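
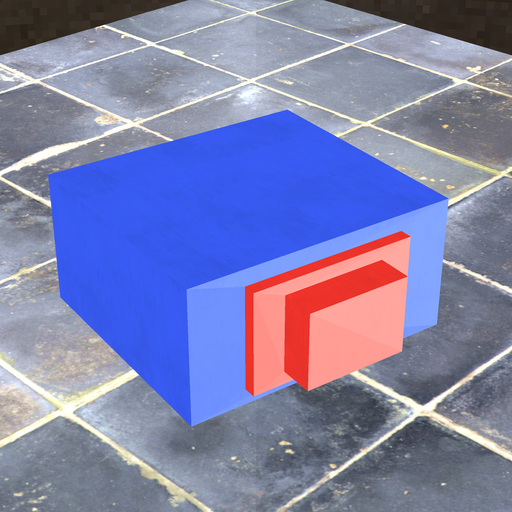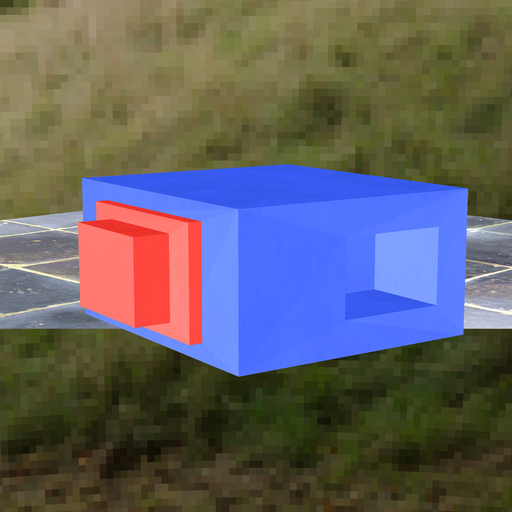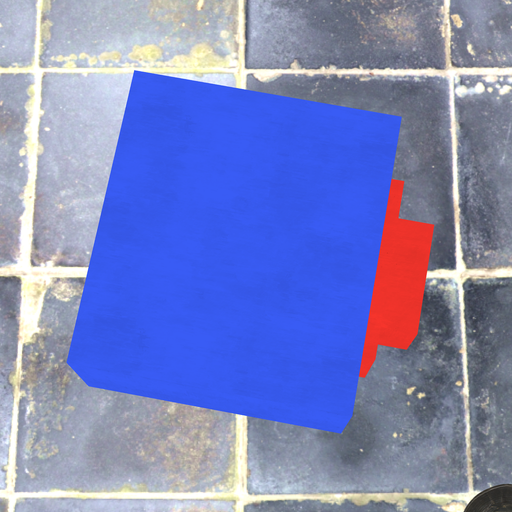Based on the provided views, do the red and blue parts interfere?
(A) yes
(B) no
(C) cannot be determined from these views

(C) cannot be determined from these views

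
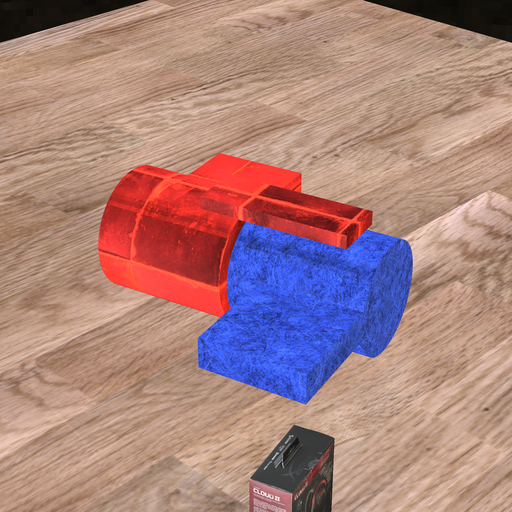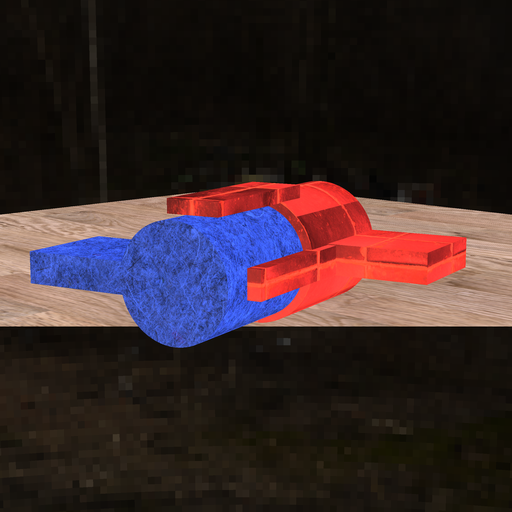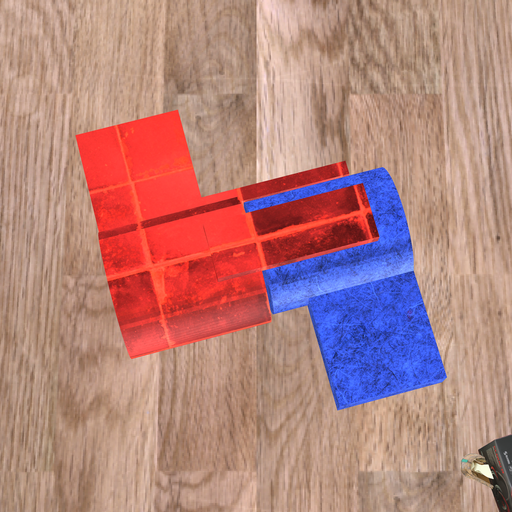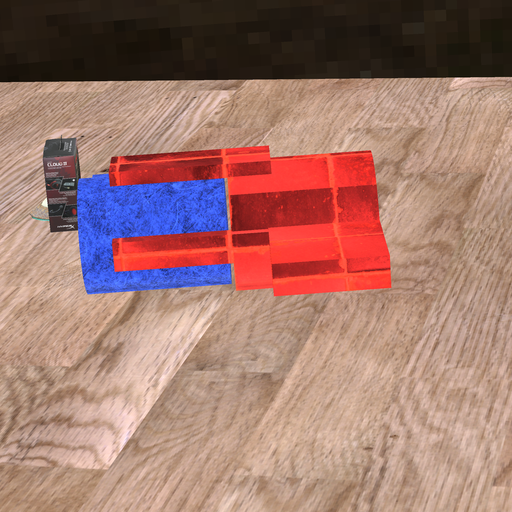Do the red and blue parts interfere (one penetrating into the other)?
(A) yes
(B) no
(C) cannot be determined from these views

(B) no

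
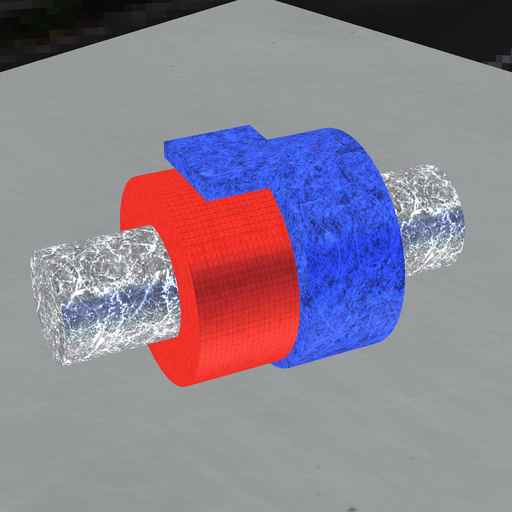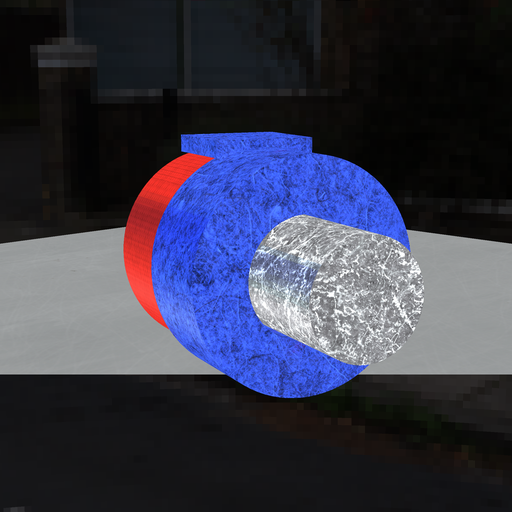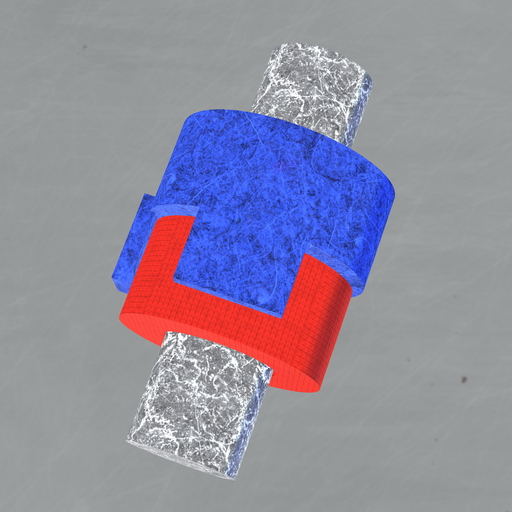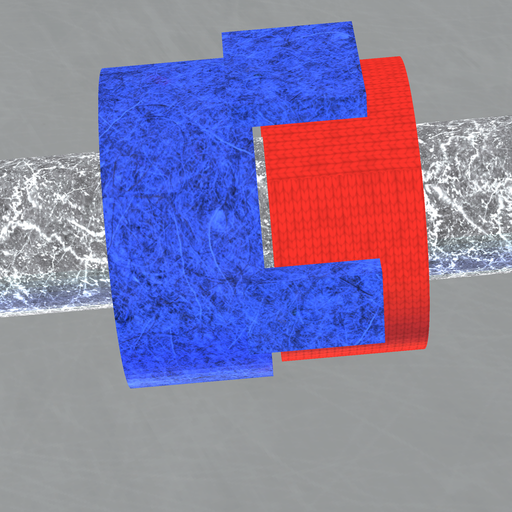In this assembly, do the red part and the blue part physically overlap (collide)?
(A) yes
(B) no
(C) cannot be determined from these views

(B) no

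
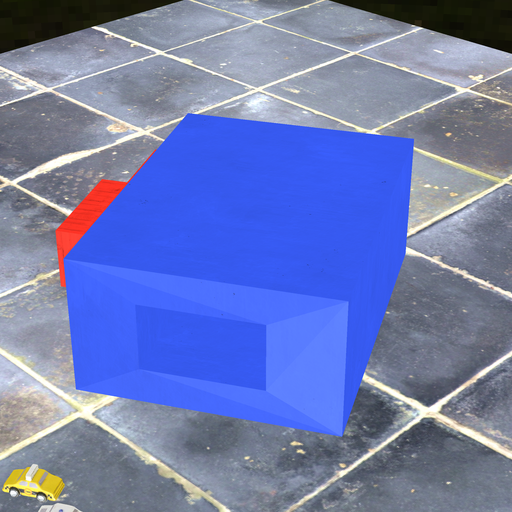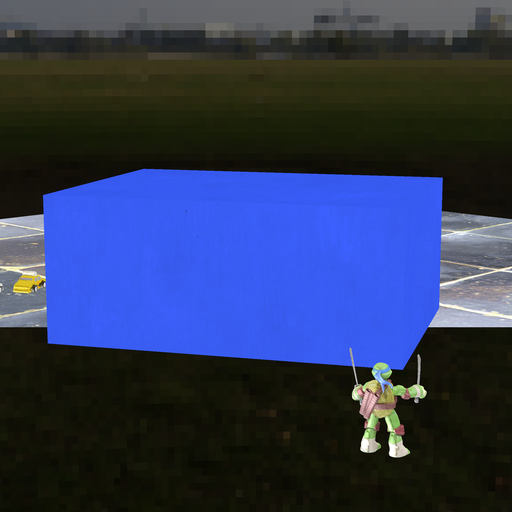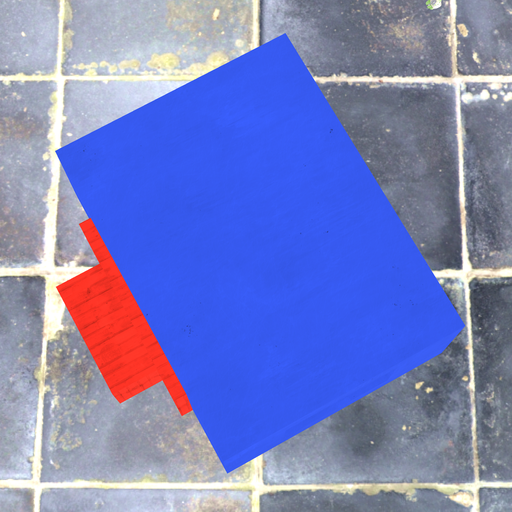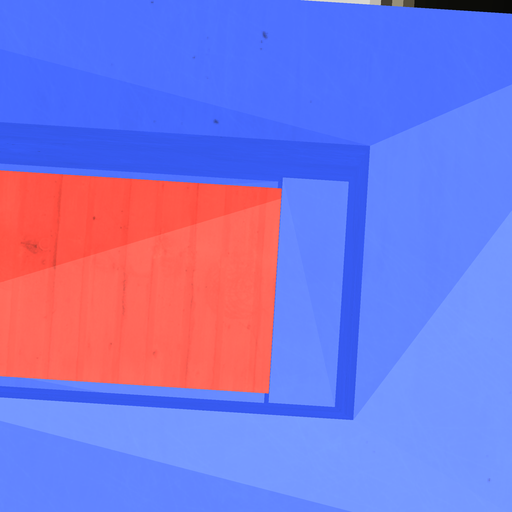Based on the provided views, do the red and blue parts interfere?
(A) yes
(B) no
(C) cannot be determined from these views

(A) yes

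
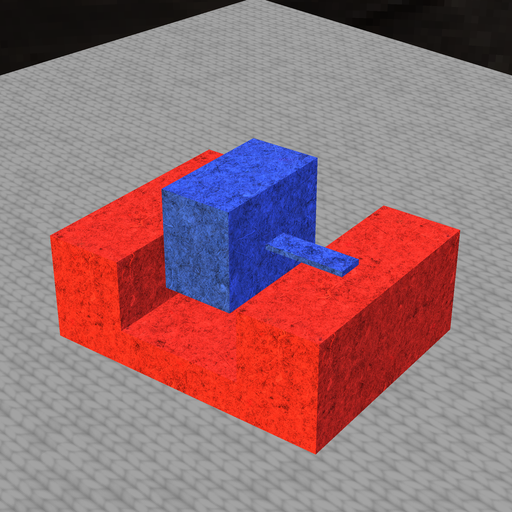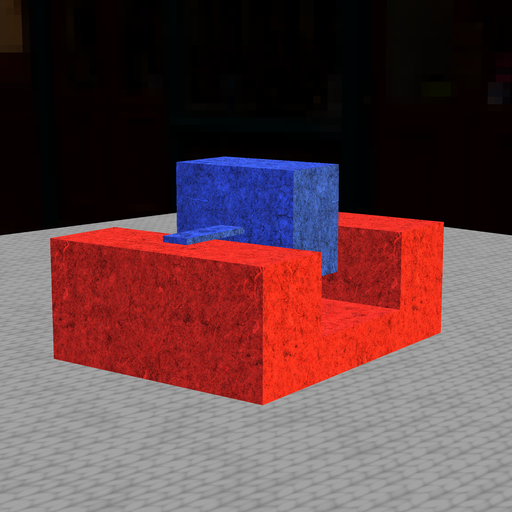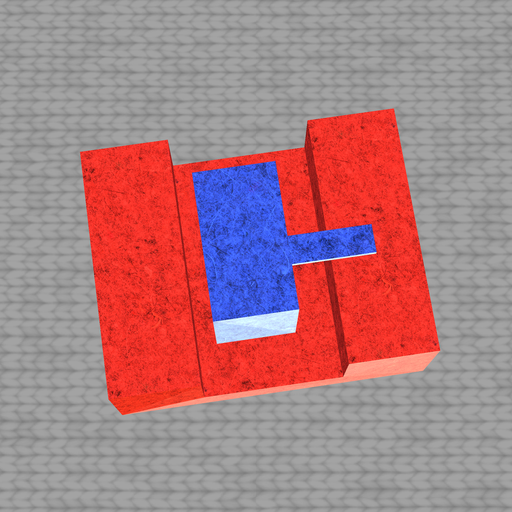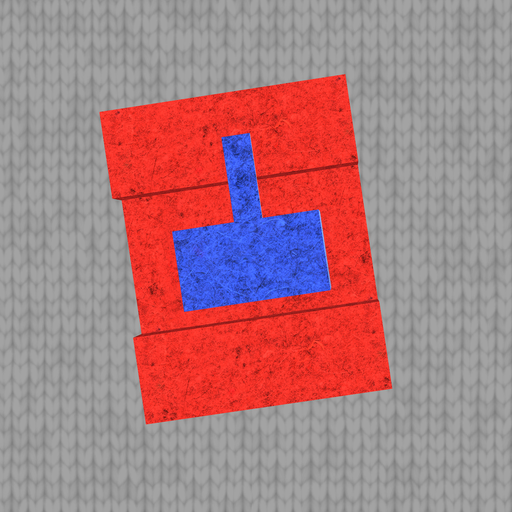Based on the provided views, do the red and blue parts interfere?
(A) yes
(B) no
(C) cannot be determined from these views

(B) no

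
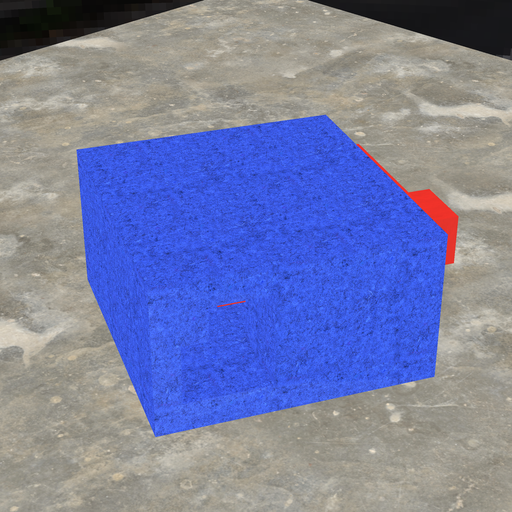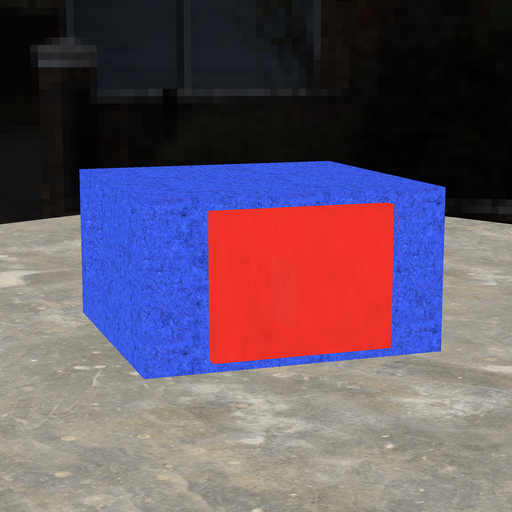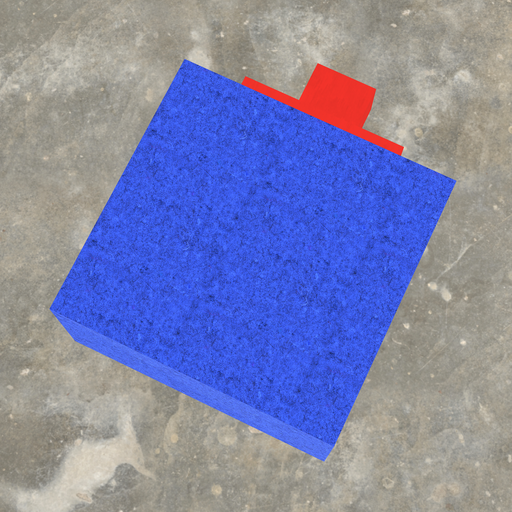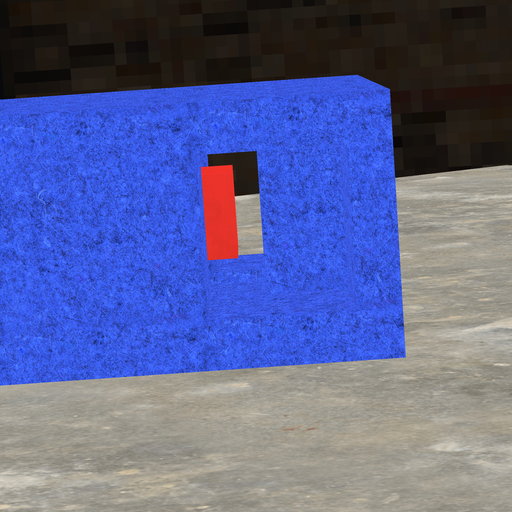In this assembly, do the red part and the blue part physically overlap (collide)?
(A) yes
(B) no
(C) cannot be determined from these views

(B) no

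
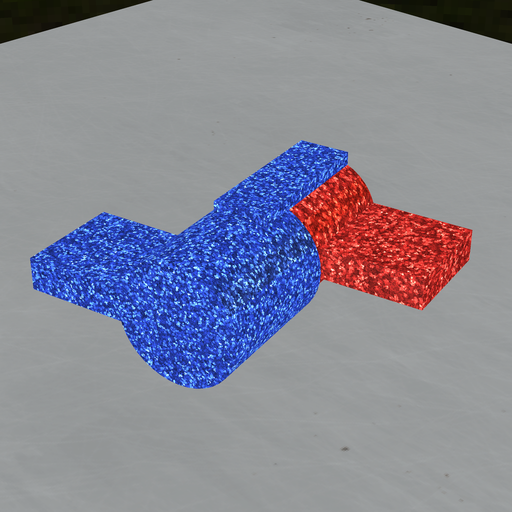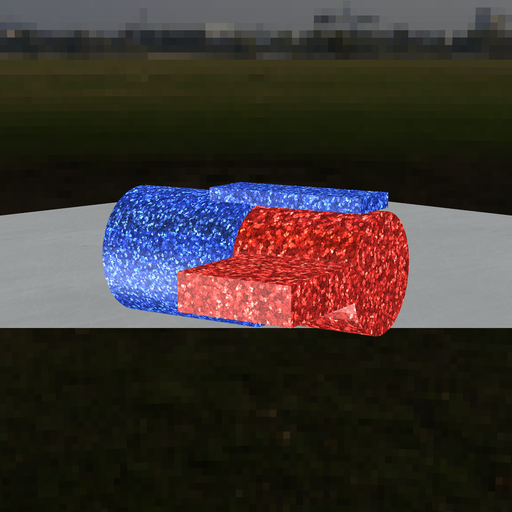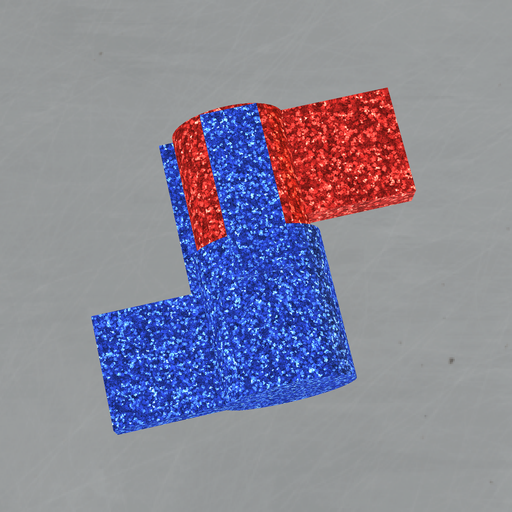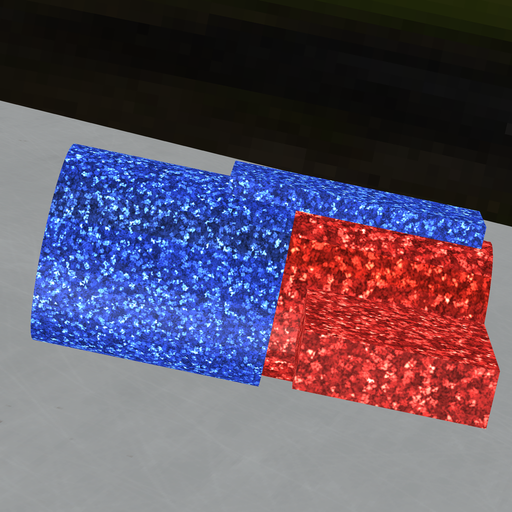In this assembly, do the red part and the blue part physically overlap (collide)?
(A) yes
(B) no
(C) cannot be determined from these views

(A) yes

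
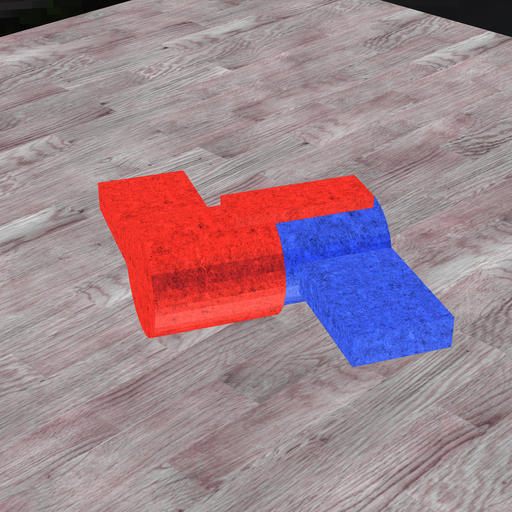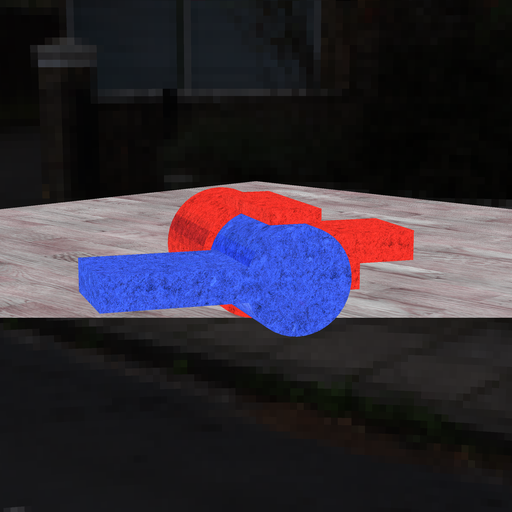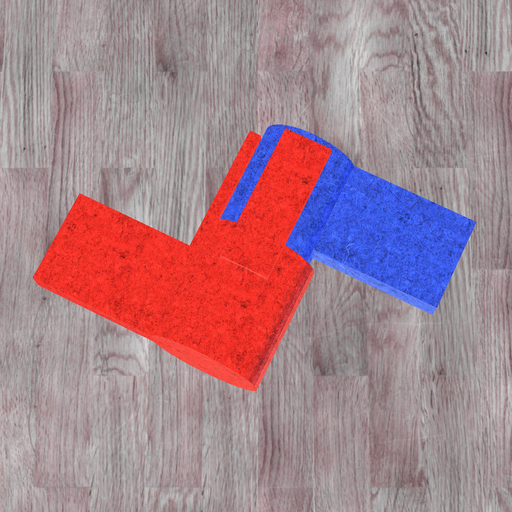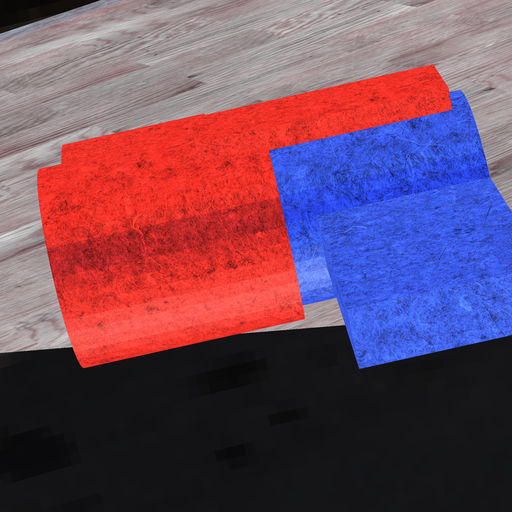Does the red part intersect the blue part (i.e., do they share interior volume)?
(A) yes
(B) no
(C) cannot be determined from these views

(A) yes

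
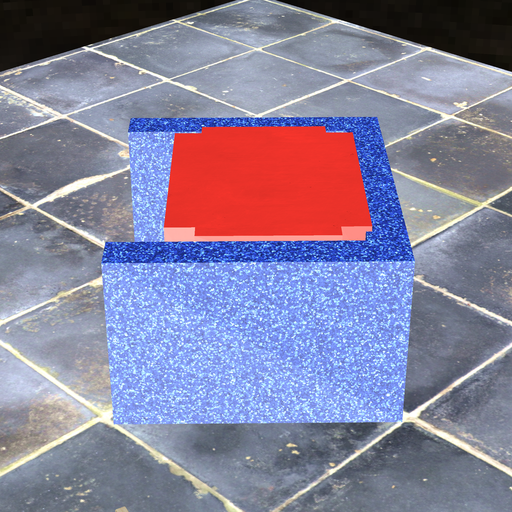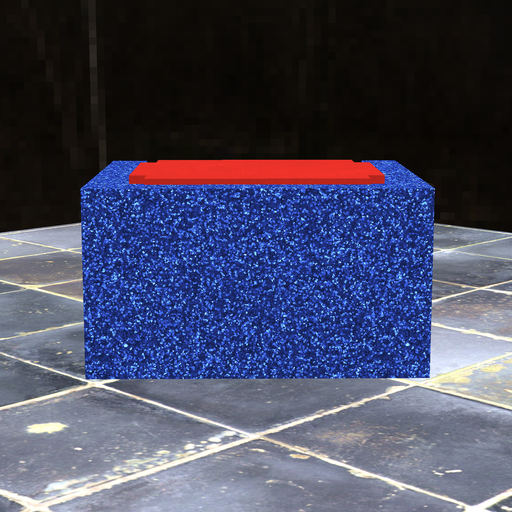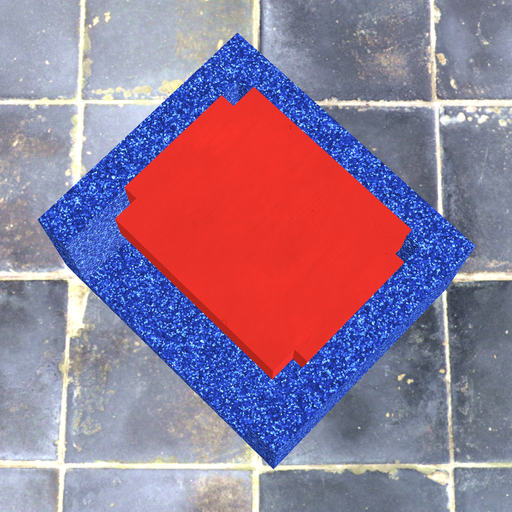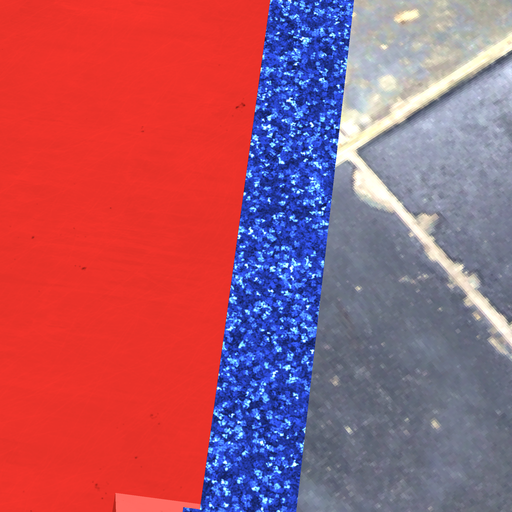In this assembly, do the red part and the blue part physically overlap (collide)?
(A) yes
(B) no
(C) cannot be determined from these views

(A) yes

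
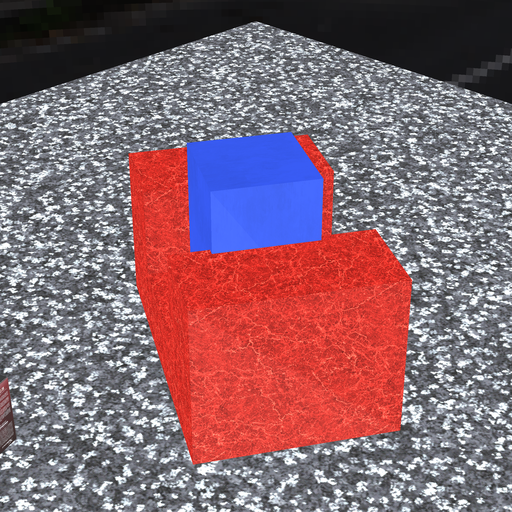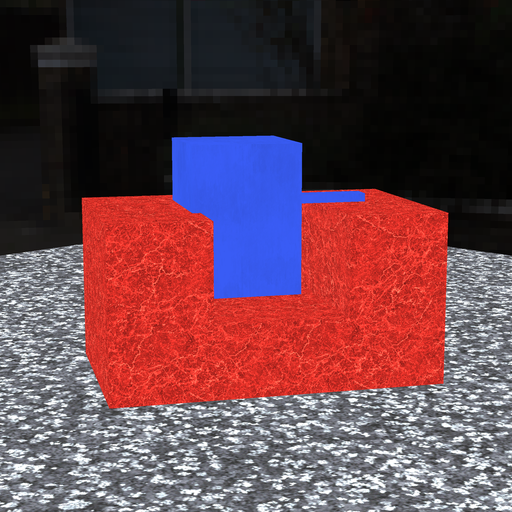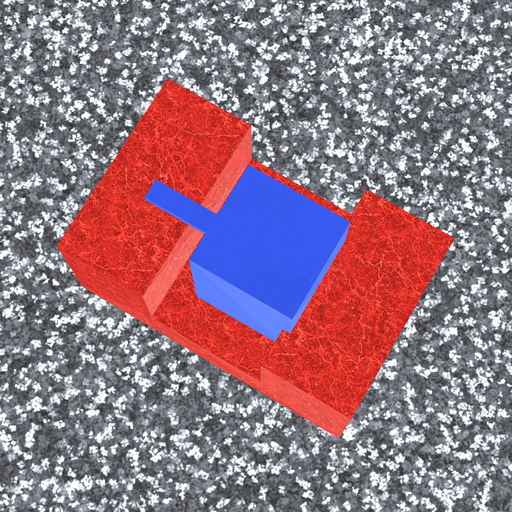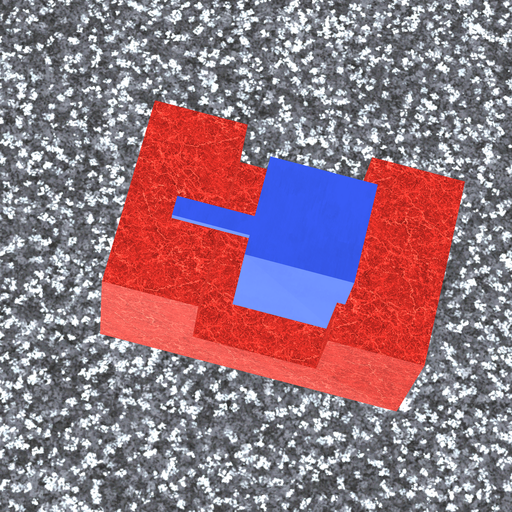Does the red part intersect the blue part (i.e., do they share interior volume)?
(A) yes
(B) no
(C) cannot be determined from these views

(A) yes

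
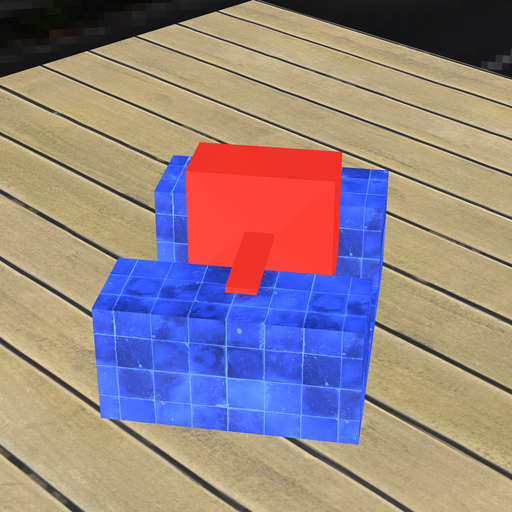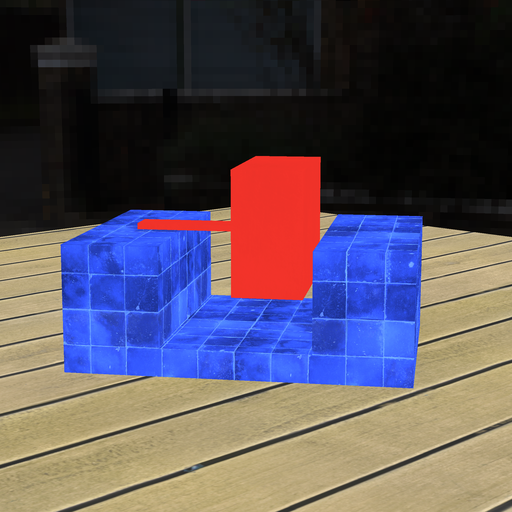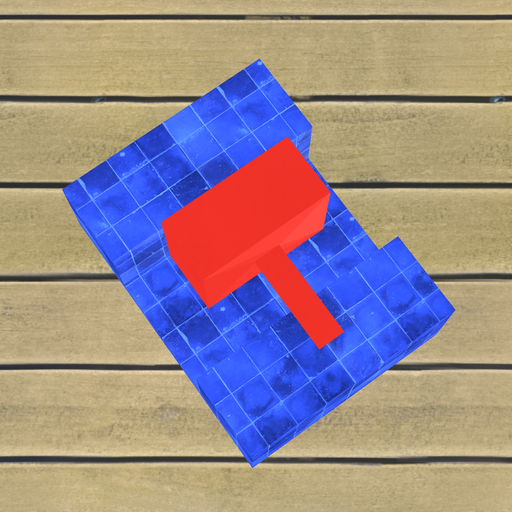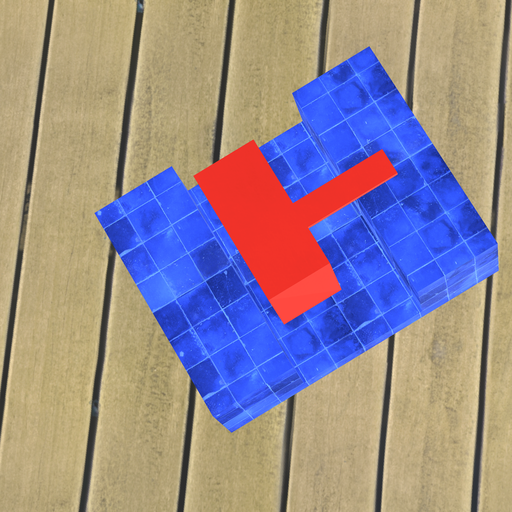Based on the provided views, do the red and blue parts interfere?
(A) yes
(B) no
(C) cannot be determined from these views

(B) no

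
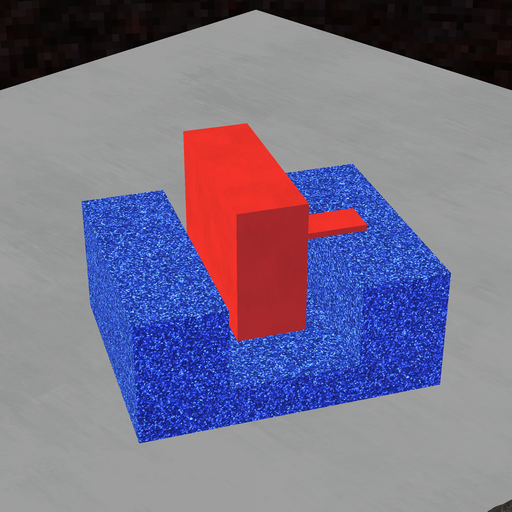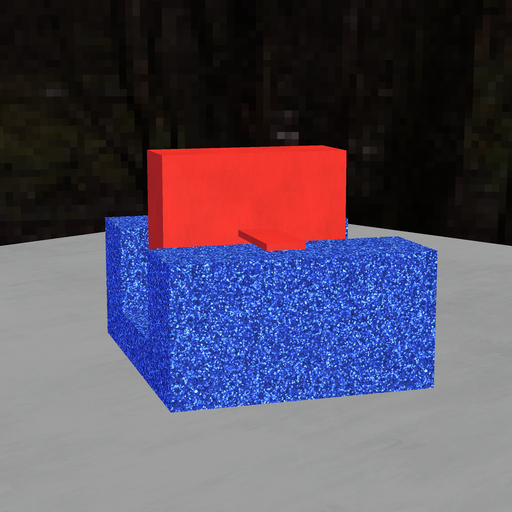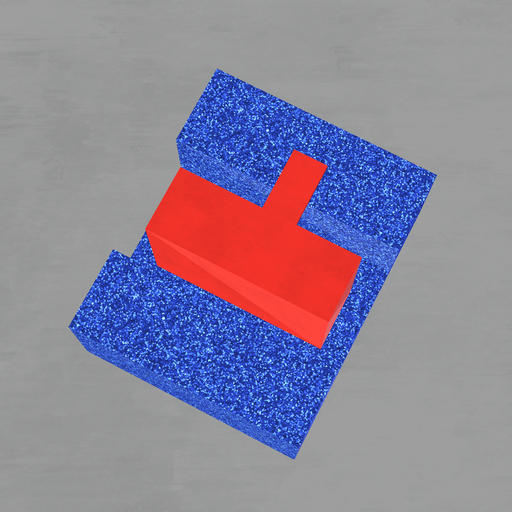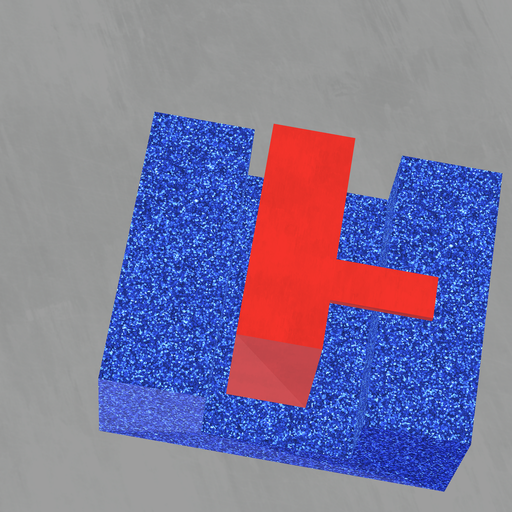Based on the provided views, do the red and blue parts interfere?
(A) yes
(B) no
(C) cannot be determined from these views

(B) no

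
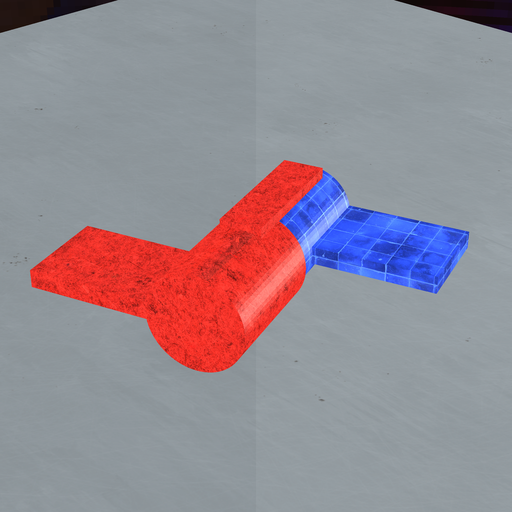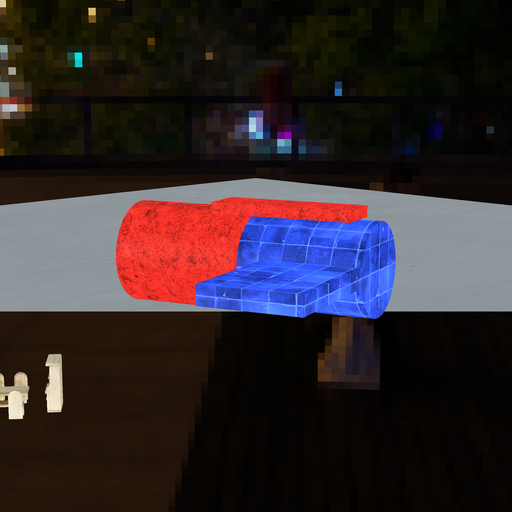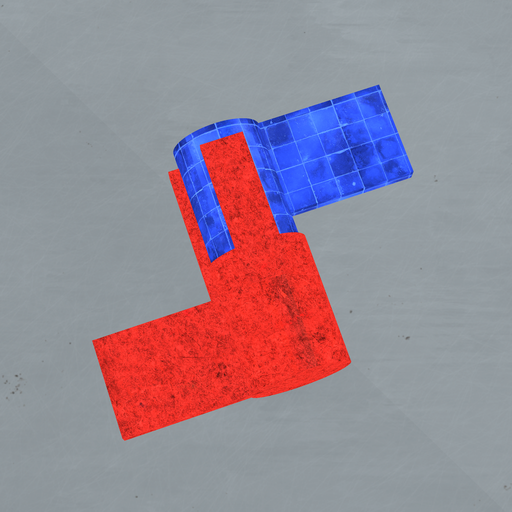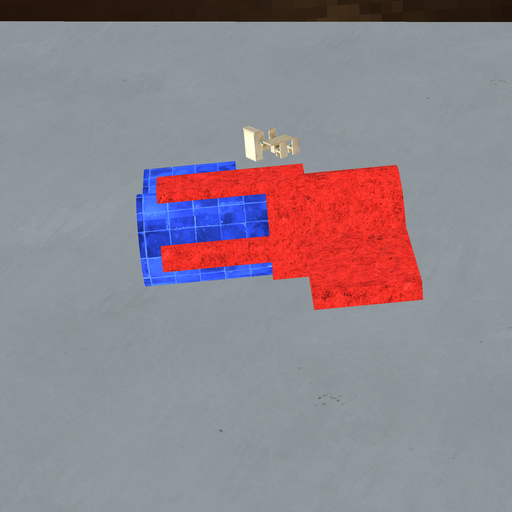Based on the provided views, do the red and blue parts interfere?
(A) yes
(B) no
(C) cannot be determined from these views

(A) yes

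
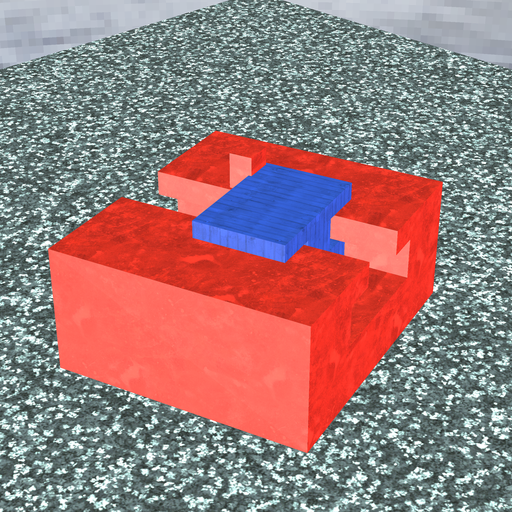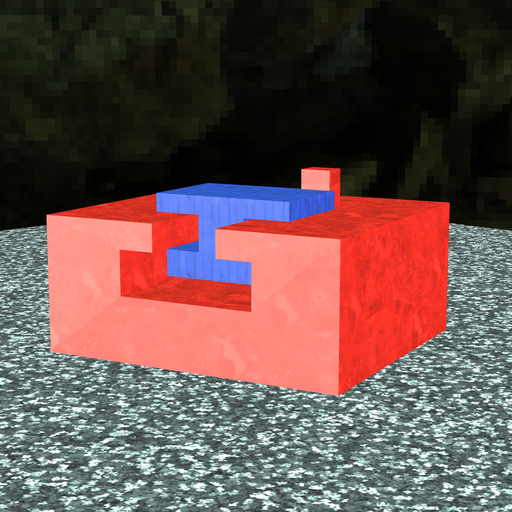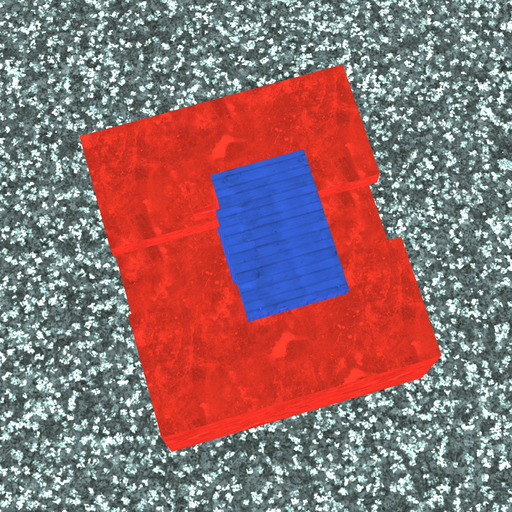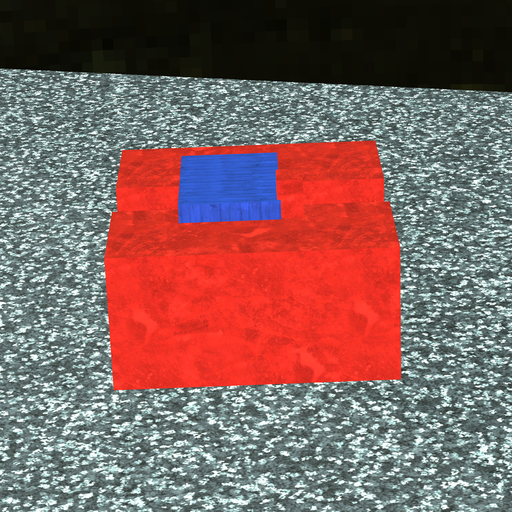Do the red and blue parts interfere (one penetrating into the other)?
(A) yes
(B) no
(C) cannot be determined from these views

(A) yes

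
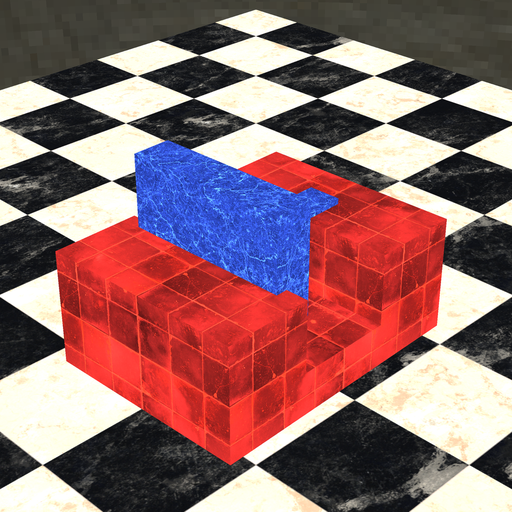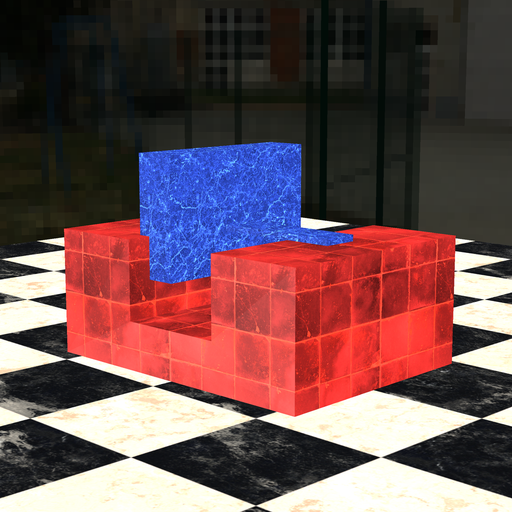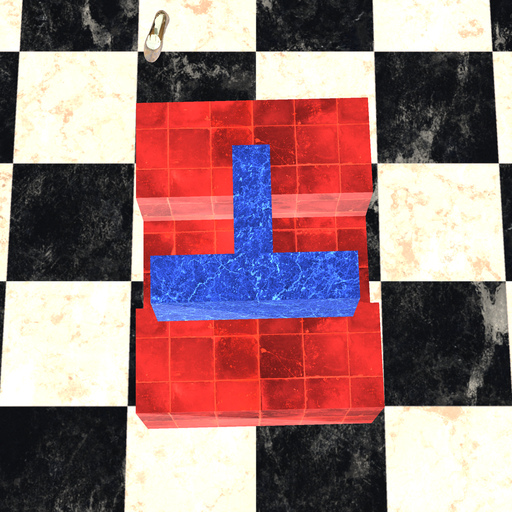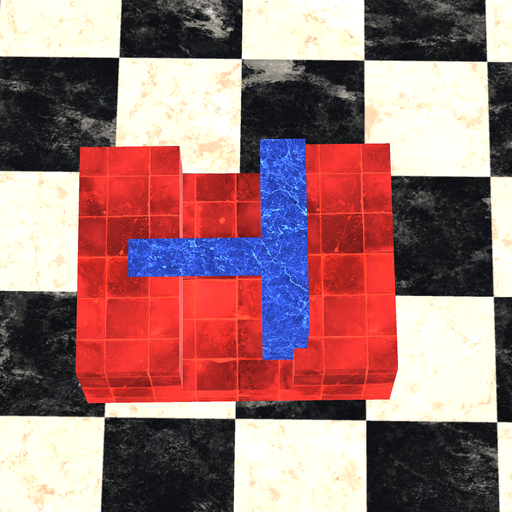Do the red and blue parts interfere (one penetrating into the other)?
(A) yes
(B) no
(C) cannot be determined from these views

(A) yes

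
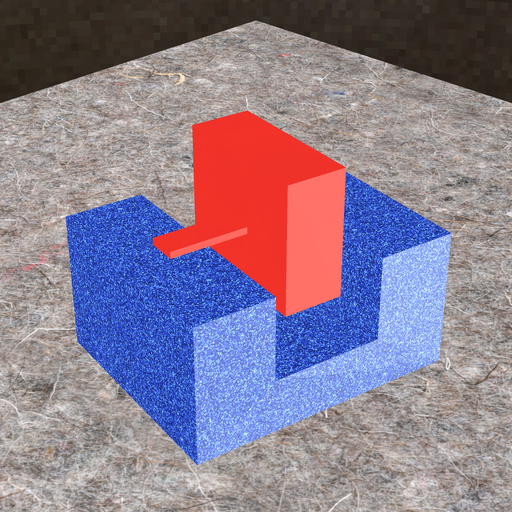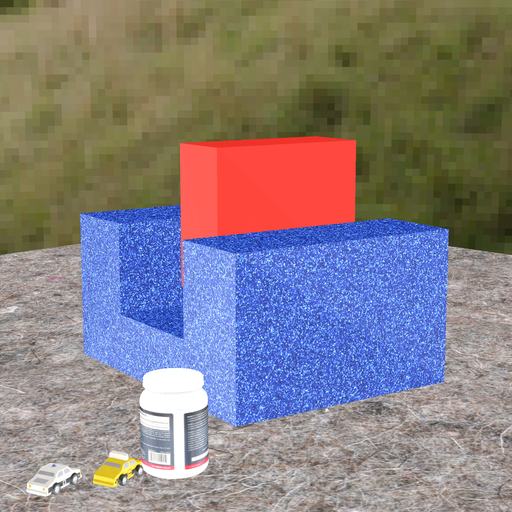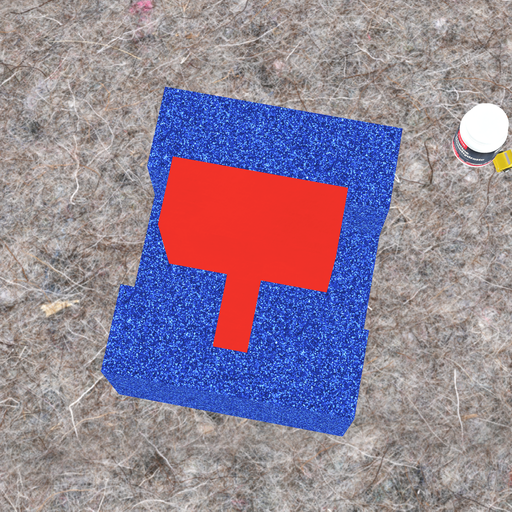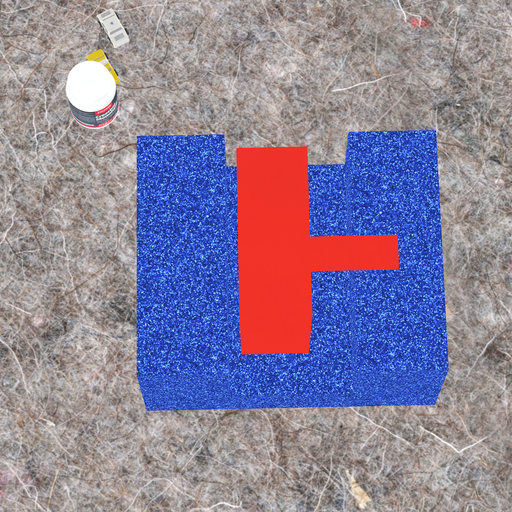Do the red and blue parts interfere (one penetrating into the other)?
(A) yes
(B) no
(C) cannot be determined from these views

(B) no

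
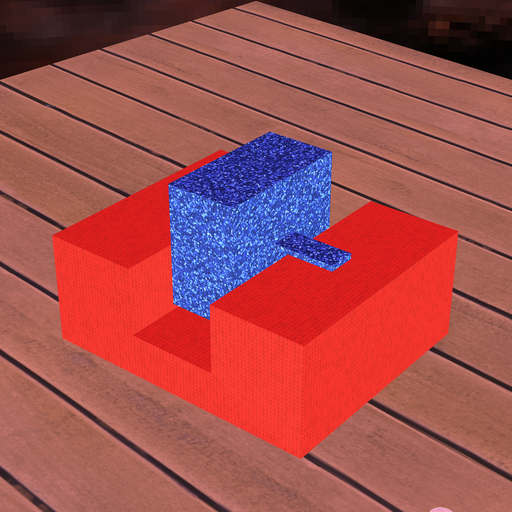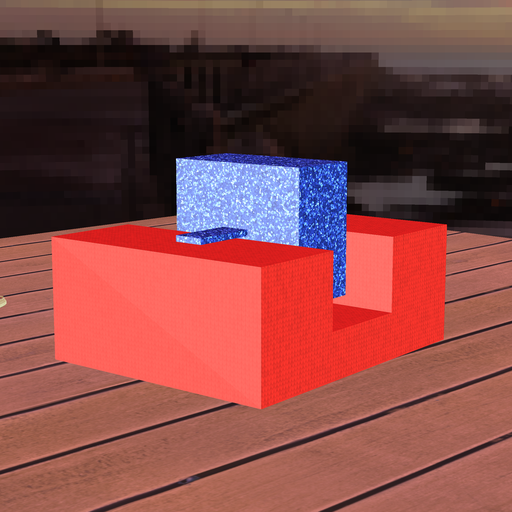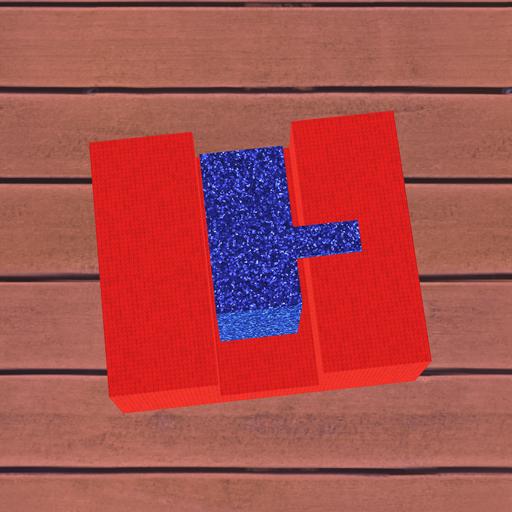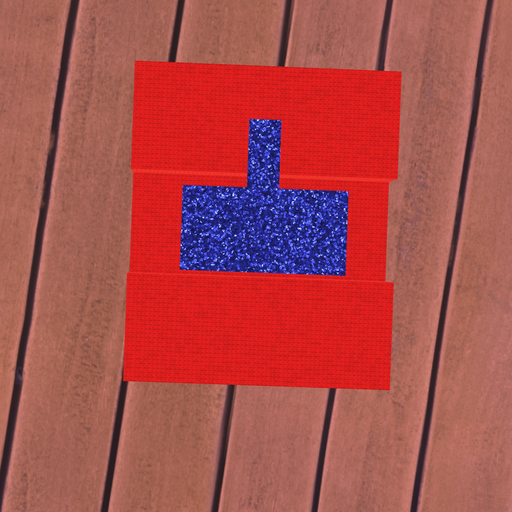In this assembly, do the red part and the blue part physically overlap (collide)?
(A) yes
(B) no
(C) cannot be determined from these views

(B) no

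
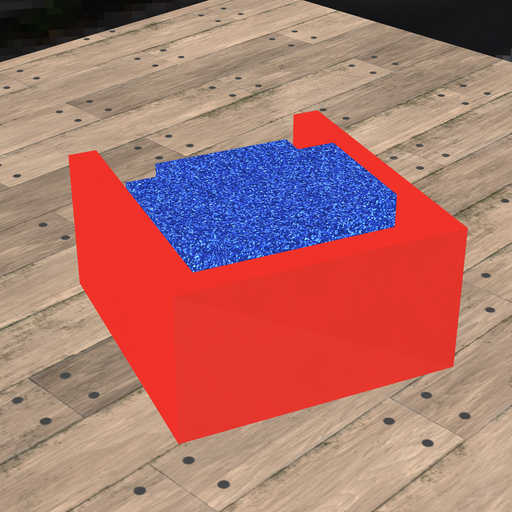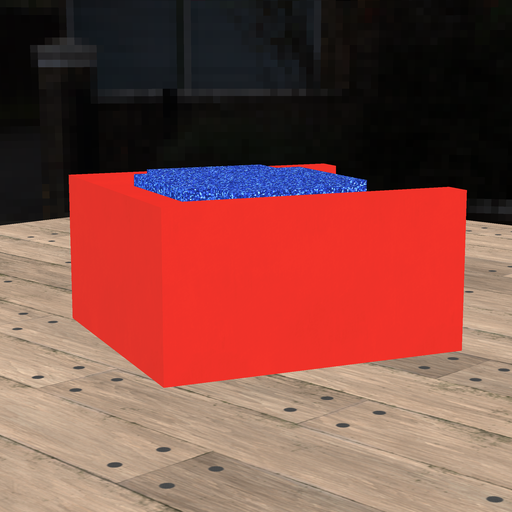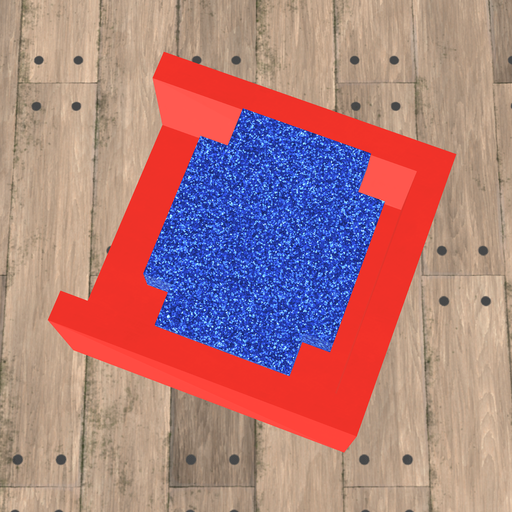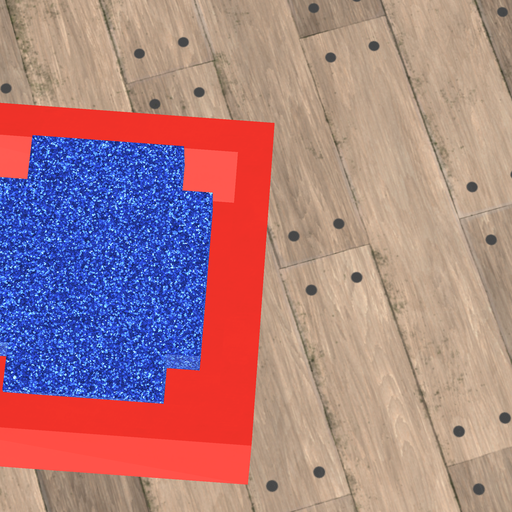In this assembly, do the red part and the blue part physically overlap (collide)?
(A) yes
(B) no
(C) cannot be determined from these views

(B) no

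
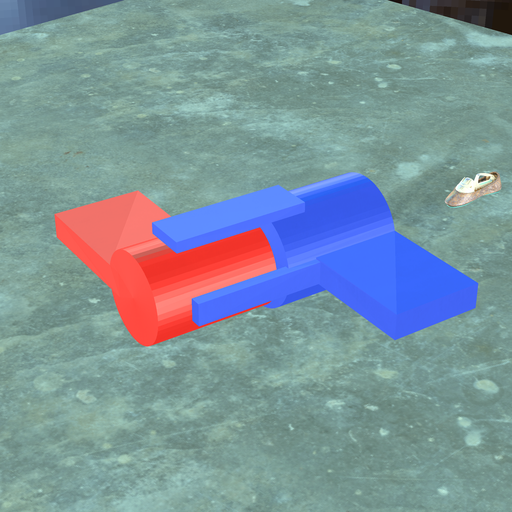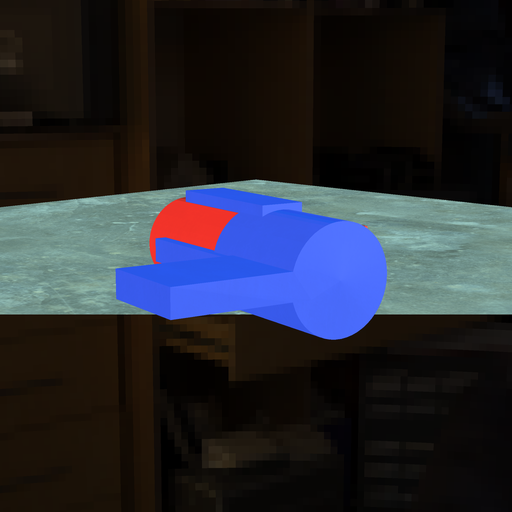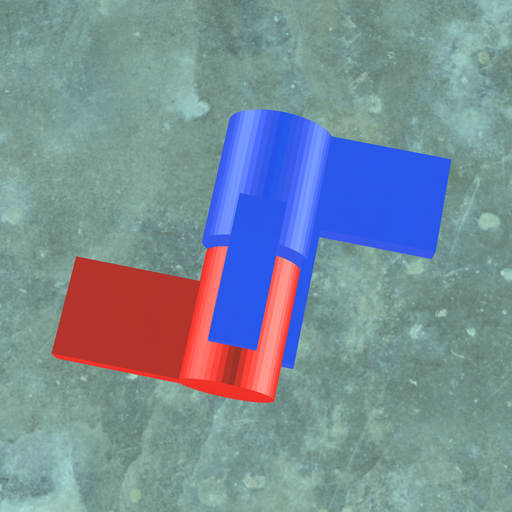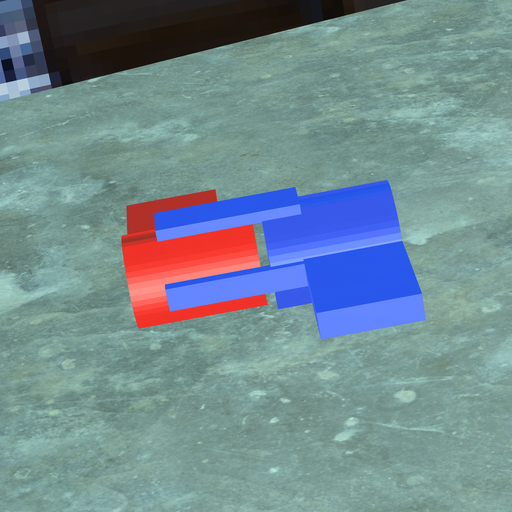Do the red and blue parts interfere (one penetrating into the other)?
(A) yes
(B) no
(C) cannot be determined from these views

(B) no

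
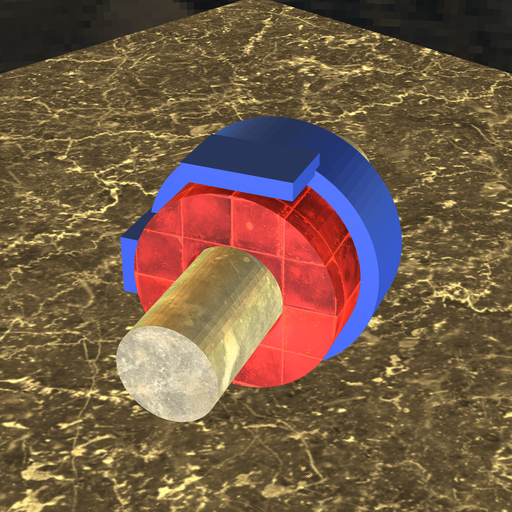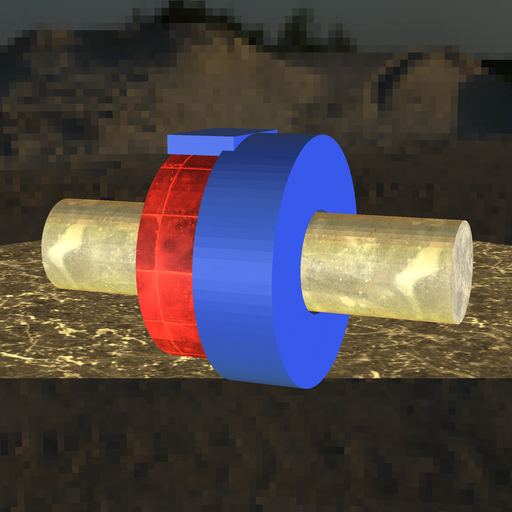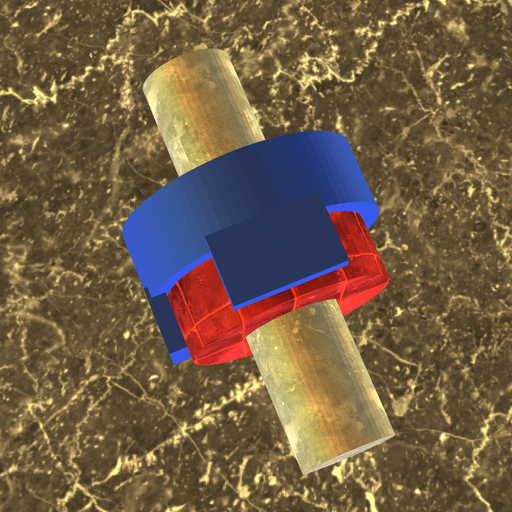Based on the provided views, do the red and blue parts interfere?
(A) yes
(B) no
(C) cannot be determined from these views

(A) yes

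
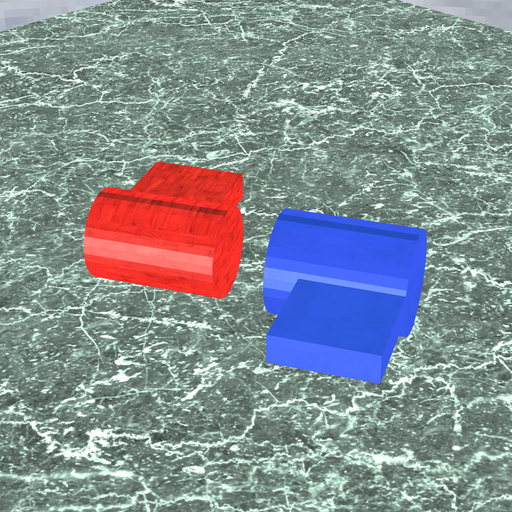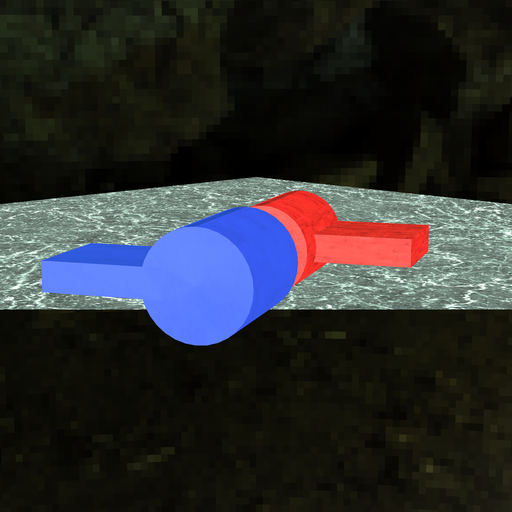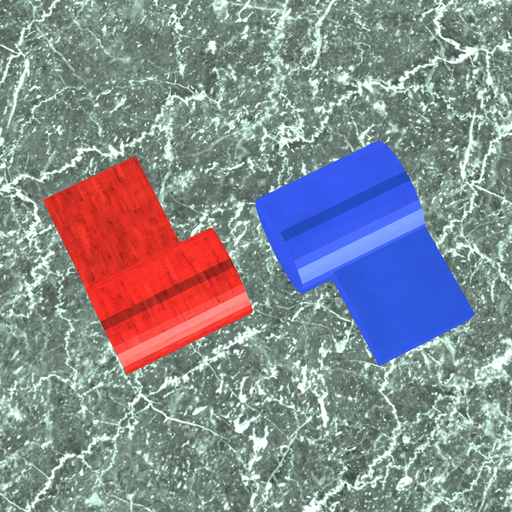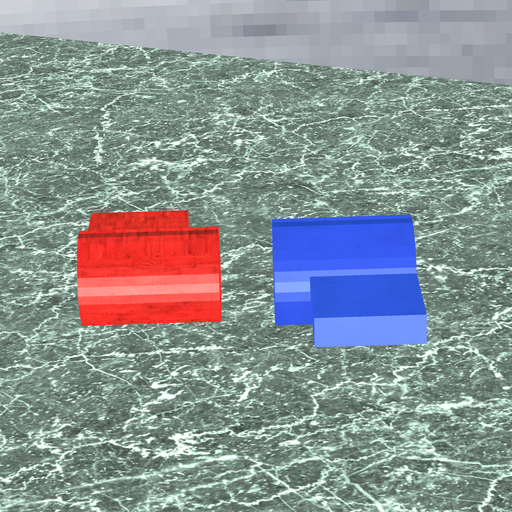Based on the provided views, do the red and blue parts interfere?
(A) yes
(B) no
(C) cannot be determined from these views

(B) no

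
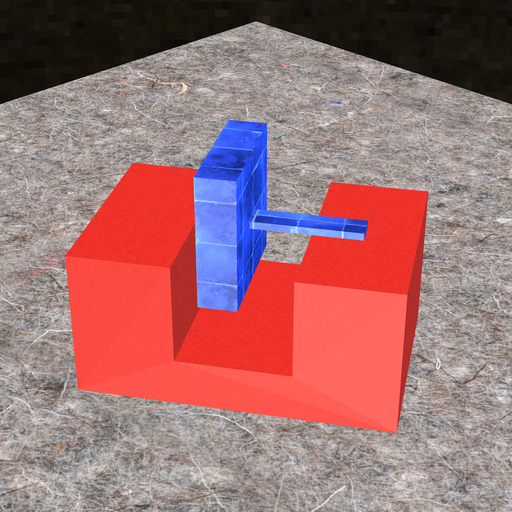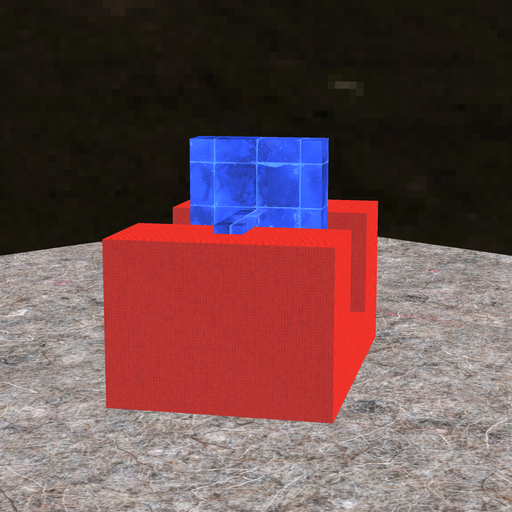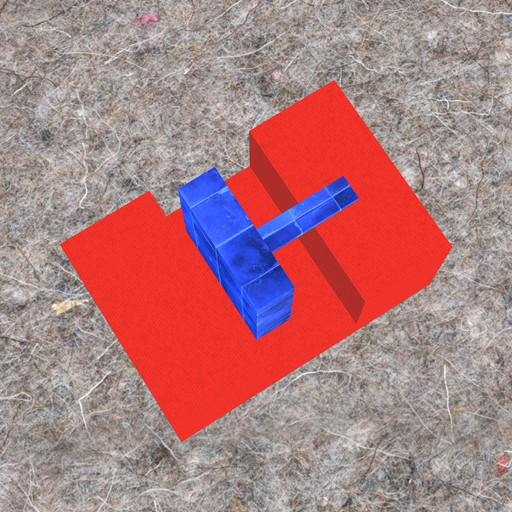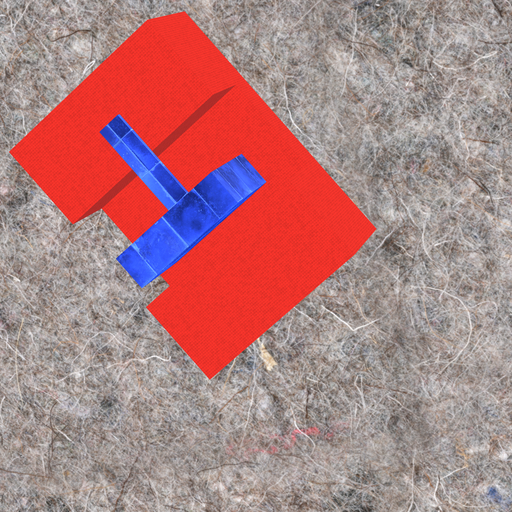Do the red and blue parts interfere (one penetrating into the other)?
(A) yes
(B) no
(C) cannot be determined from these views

(B) no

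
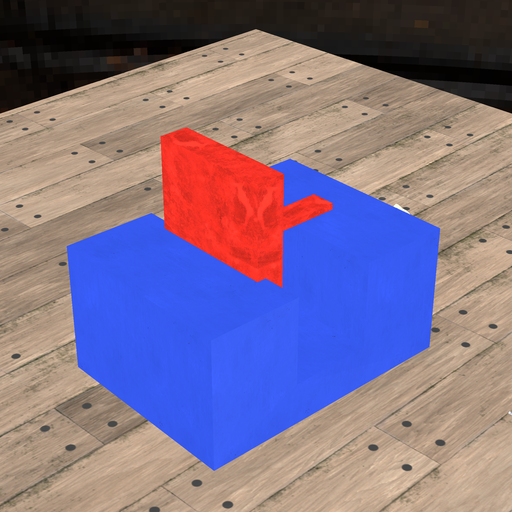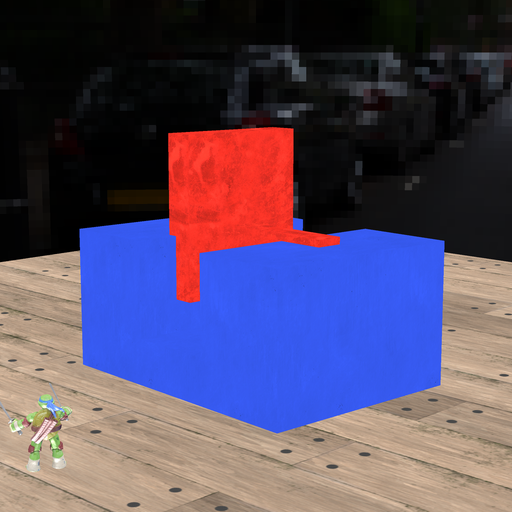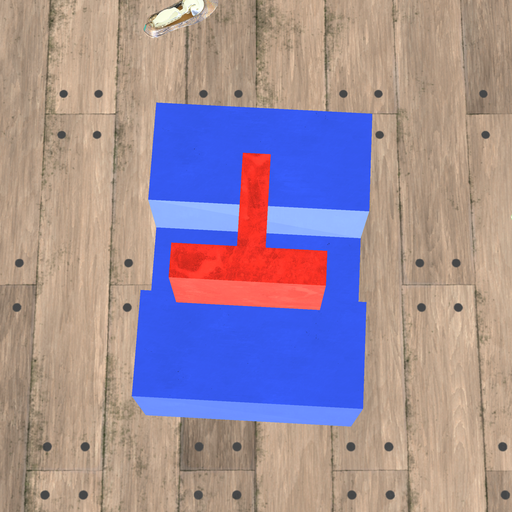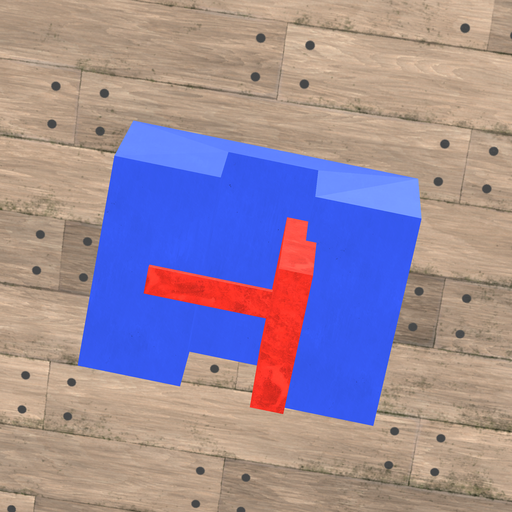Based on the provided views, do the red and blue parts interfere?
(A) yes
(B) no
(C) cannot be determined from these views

(A) yes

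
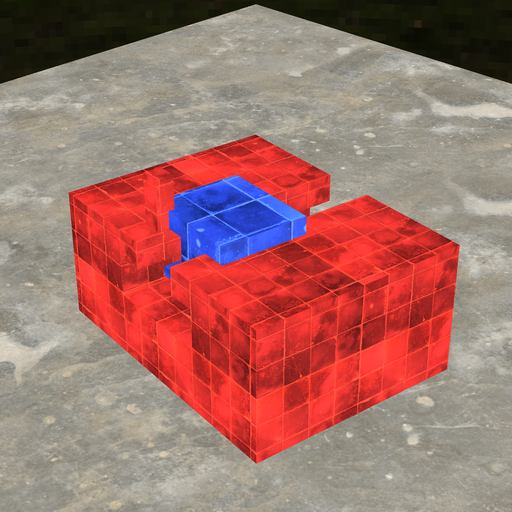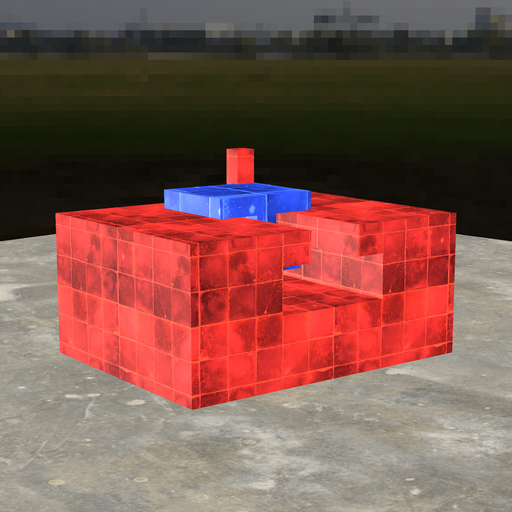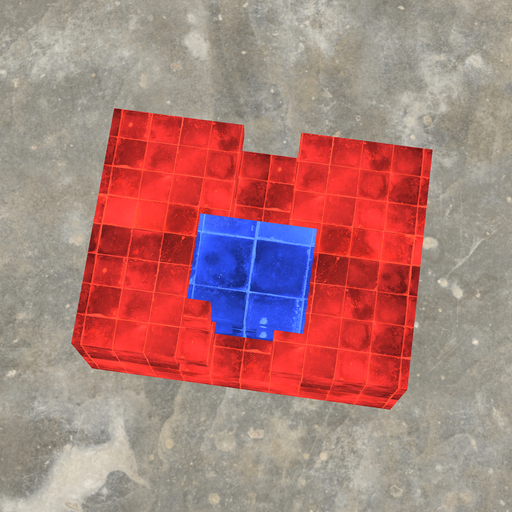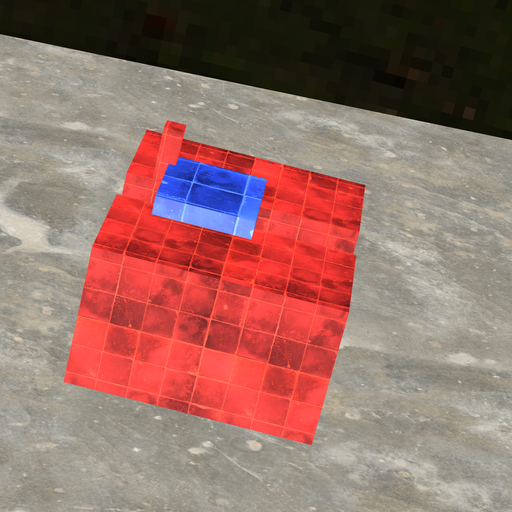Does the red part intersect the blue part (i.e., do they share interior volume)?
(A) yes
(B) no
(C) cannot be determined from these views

(A) yes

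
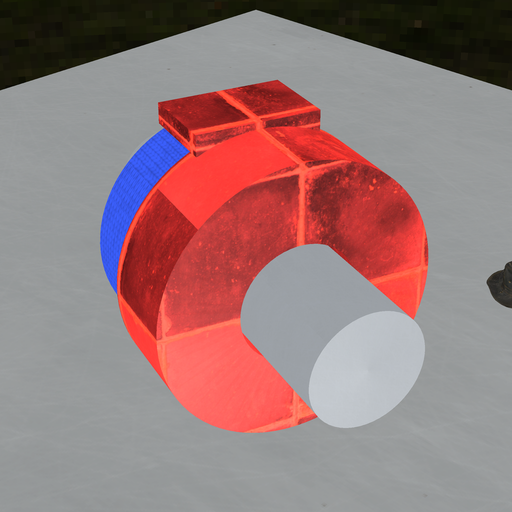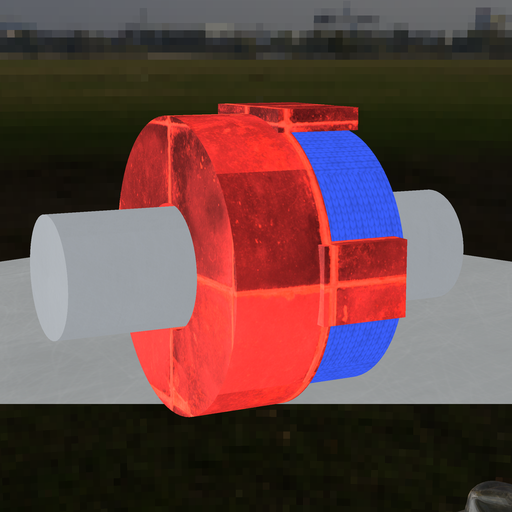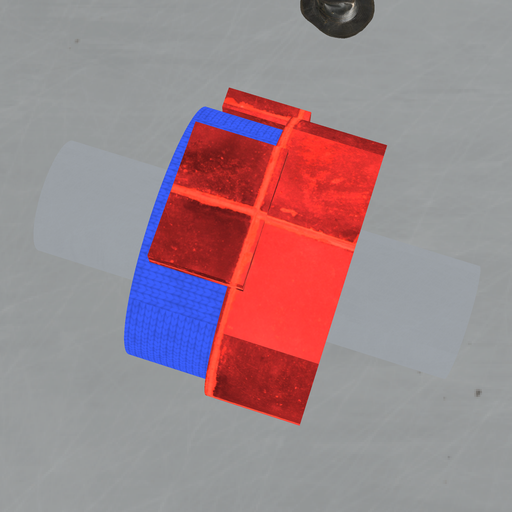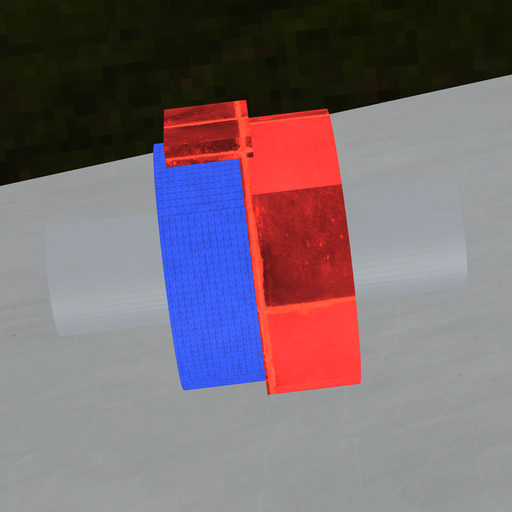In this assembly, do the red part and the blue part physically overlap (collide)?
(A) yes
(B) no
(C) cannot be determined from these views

(A) yes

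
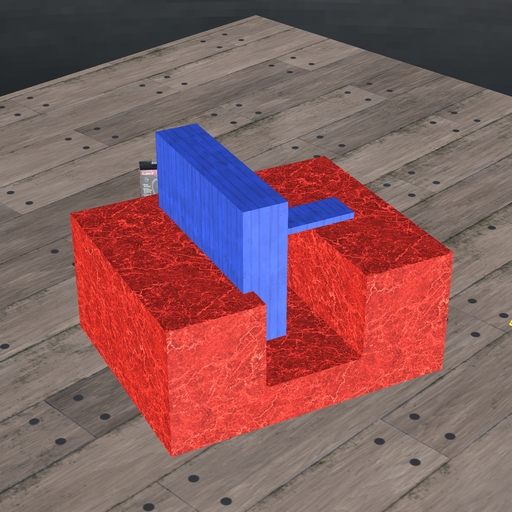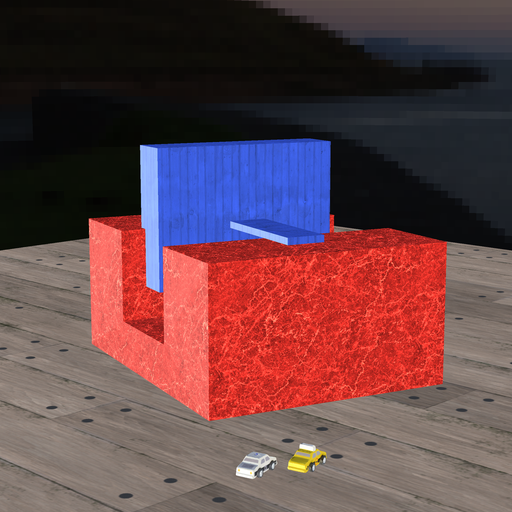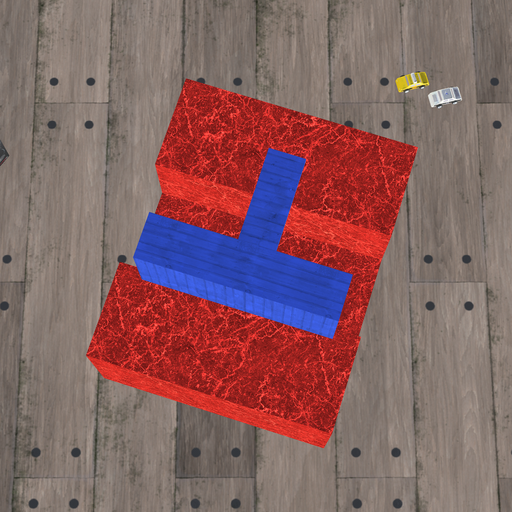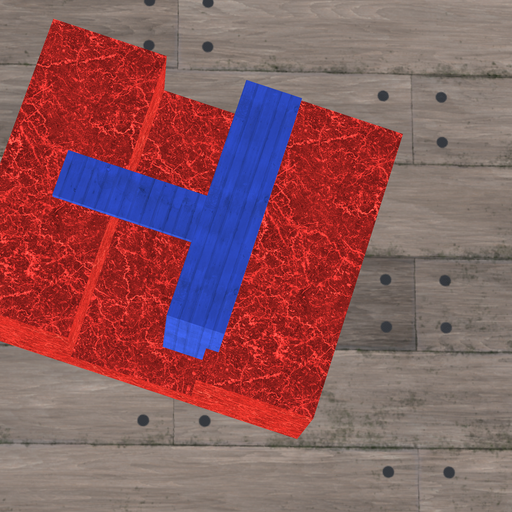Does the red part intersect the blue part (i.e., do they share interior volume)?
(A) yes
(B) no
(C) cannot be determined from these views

(A) yes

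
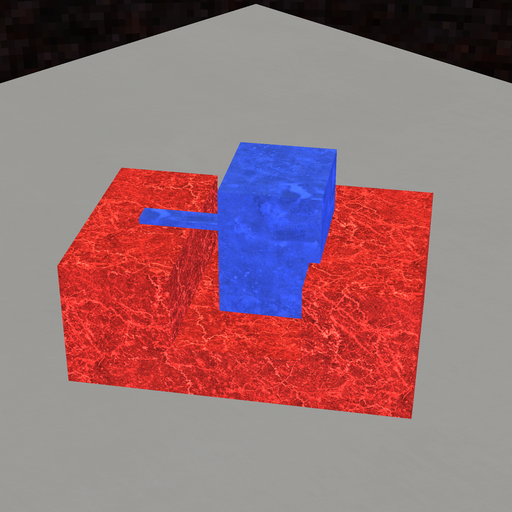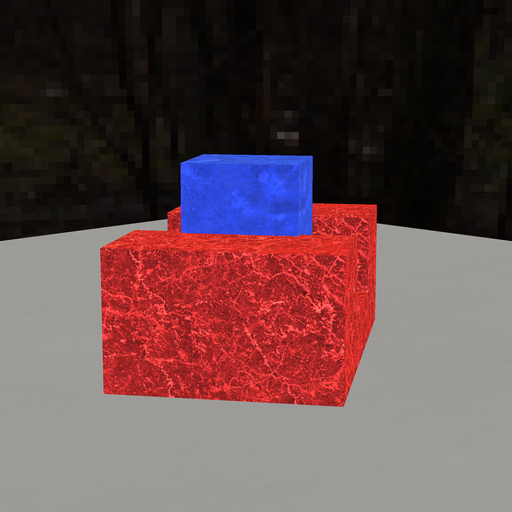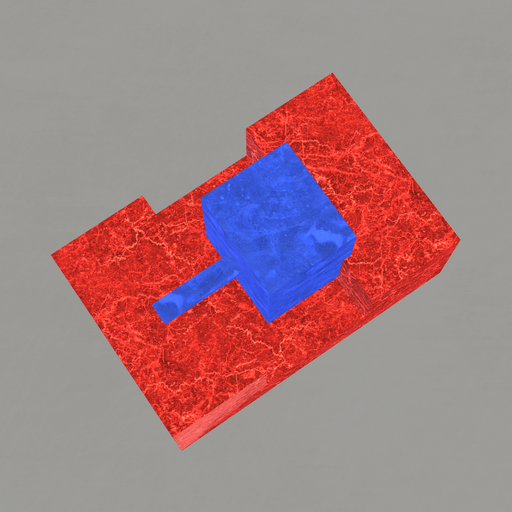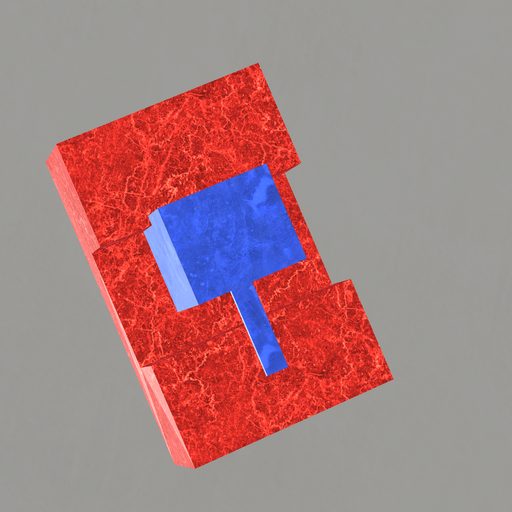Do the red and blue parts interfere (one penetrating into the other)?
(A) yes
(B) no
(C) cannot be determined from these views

(A) yes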